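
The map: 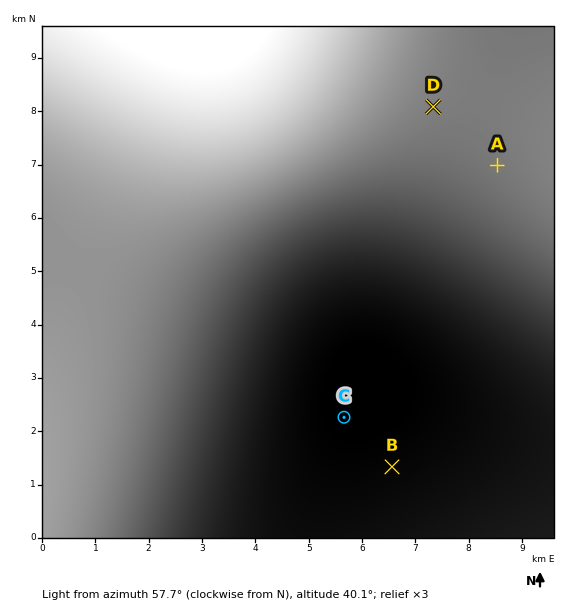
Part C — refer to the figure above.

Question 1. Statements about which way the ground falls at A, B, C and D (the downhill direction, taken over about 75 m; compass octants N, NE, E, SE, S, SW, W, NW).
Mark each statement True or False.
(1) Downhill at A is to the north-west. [True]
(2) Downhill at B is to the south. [False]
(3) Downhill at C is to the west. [True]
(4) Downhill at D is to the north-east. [False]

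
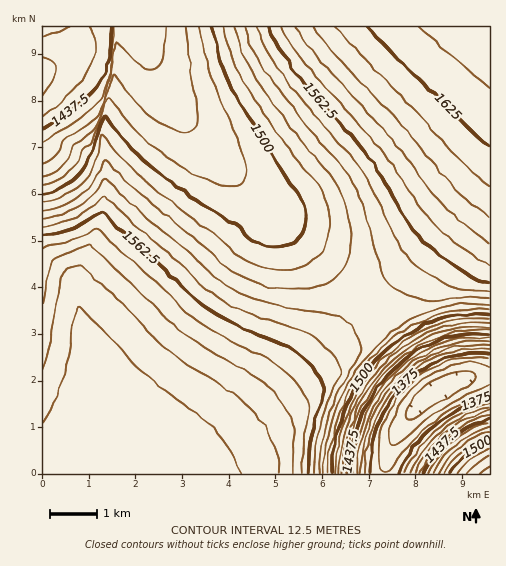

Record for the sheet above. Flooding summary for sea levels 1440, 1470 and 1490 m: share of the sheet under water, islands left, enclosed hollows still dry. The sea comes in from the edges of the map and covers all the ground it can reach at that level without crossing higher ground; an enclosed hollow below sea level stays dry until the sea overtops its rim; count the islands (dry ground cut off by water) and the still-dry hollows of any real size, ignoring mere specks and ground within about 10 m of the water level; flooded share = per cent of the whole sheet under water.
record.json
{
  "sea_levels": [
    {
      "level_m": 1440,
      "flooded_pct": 10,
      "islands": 0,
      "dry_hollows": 0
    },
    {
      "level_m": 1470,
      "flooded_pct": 14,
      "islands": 0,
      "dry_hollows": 0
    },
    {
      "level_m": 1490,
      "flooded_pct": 22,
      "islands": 0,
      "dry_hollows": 0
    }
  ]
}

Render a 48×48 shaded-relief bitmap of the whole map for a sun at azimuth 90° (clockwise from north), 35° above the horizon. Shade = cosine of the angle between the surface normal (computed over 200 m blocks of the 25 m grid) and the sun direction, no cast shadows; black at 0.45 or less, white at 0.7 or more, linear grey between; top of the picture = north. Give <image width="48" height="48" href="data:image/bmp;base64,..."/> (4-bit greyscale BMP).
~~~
<image width="48" height="48" href="data:image/bmp;base64,Qk32BAAAAAAAAHYAAAAoAAAAMAAAADAAAAABAAQAAAAAAIAEAAATCwAAEwsAABAAAAAAAAAAAAAAABEREQAiIiIAMzMzAERERABVVVUAZmZmAHd3dwCIiIgAmZmZAKqqqgC7u7sAzMzMAN3d3QDu7u4A////AHd3d3d3d3iIiIiIiImrze/+24YyESNEVXd3d3d3d4iIiIiIiImrze//25ZCESM0VXd3d3d3eIiIiIiIiImrze//7KdTIiI0VXd3d3d3iIiIiIiIiIiavN7/7bhkMiI0RXd3d3d4iIiIiIiIiIiavN7/7bl1QyM0RXd3d3iIiIiIiIiIiIiZvN7v7suXVDM0RXd3d3iIiIiIiIiIiIiJq83u7tuoZURERXd3d4iIiIiIiIiIiIiJms3e7ty5h2VVVWd3d4iIiIiIiIiIiIiImbzd7t3KmHZlVWZ3d4iIiIiIiIiIiIiImavN3t3LqYd2ZmZ3d4iIiIiIiIiIiIiIiZq83d3Muph3dmZnd4iIiIiIiIiIiIiIiImrzN3MuqmHd2ZneIiIiIiIiIiIiIiIiIiZvMzMuqmId2ZneIiIiIiIiIiIiIiIiIiImru7uqmId2ZneIiIiIiIiIiIiIiIiIiIiau7qqmId2ZneIiIiIiIiIiIiIiIiIiIiImqqpmId2ZneIiIiIiIiIiIiIiIiIiIiIiJmZmId2ZniIiIiImZiIiIiIiIiIiIiId4iZiId1ZniIiIiJmZmYiIiIiId3d3d3d3d4iHd1ZniIiIiJmZmZiIiIh3d3d3d3d3d3d3d1VniIiIiZmZmZiIiIh3d3d3d3d3d3d3d1VniIiImZmZmZmIiId3d3d3d3d3d3d3dlZniIiZmZmZmZmIiId3d3d3d3d3d3d3dmZ3eJmZmZmZmZmIiId3d2ZmZmZnd3d3d3d3eJmZmZmZmZmIiId3dmZmZmZmZmd3d3d2Z4mZmZmZmYiIiHd3dmZmZmZmZmZ3d3dmZ4mZmZmZmIiIiHd3ZmZmZmZmZmZnd3dmZomZmZmZiIiIiHd3ZmZmZmZmZmZnd3ZmVnmZmZmYiIiIh3d3ZmZmZmZmZmZnd3ZlVXmZmZmIiIiHd3d3ZmZmZmZmZmZnd2ZlVWiZmZmIiIh3d3d2ZmZmZmZmZmZnd2ZlVWiZmZiIiId3d3dmZmZmZmZmZmZnd2ZVRGiZmZiIiHd3d2ZmZmZmZmZmZmZ3d2ZVRGiZmYiIh3d3dmZmZmZmZmZmZmZ3d2ZVRGiZmYiIh3d3ZmZmZmZmZmZmZmZ3d2ZmU1mZmIiId3d2ZmZmZmZmZmZmZmd3d2ZmUkmZmIiHd3dmZmZmZmZmZmZmZnd3d2ZmUjiZiIh3d3ZmZmZmZmZmZmZmZnd3d2ZmYzeZiIh3d2ZmZmZmZmZmZmZmZ3d3d2ZmZCaZiId3dmZmZmZmZmZmZmZmd3d3d2ZmZSSYiId3ZmZmZmZmZmZmZmZnd3d3d3ZmZiOIiHd2ZmZmVVVmZmZmZmZ3d3d3d3dmZjN4iHd2ZmZVVVVmZmZmZmd3d3d3d3d3ZjN4h3dmZlVVVVVmZmZmZmd3d3d3d3d3dkNoh3dmZVVVVVVmZmZmZnd3d3d3d3d3dkNoh3ZmZVVVVVVmZmZmZ3d3d3d3d4h3d1Nod3ZmVVVVVVVWZmZmd3d3d3d3d4iId1Rod3ZmVVVVVVVWZmZmd3d3d3d3dw=="/>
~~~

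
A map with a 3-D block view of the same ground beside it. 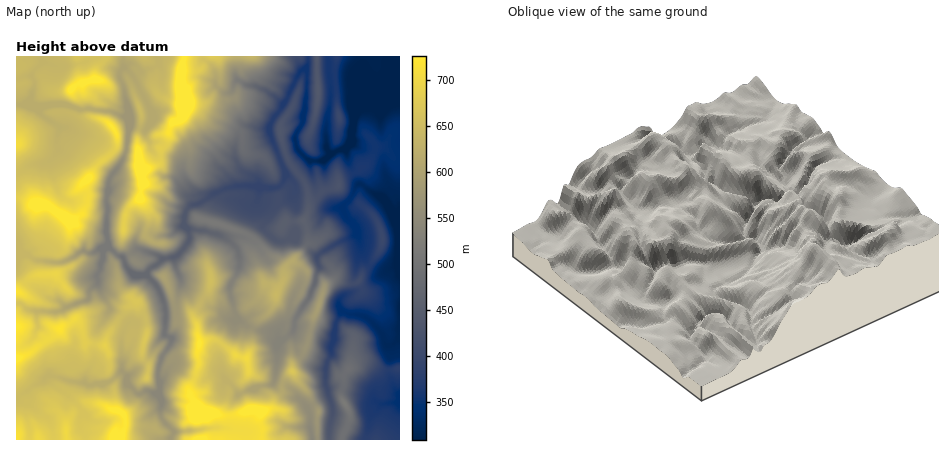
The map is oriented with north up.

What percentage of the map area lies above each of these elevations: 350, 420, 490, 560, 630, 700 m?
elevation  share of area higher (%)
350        91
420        78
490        67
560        55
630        37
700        7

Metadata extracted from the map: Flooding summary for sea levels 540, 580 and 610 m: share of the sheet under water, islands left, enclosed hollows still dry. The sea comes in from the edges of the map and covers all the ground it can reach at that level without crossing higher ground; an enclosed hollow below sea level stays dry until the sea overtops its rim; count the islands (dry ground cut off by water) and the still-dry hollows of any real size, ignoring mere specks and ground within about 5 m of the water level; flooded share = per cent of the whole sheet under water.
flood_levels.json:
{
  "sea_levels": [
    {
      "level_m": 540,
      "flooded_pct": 40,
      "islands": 1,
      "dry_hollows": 0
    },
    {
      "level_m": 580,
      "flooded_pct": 50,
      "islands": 3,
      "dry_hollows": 0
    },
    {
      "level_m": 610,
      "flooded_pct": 57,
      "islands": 2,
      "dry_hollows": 0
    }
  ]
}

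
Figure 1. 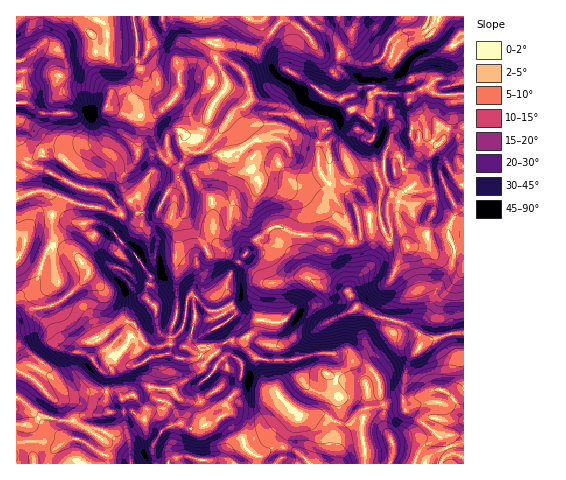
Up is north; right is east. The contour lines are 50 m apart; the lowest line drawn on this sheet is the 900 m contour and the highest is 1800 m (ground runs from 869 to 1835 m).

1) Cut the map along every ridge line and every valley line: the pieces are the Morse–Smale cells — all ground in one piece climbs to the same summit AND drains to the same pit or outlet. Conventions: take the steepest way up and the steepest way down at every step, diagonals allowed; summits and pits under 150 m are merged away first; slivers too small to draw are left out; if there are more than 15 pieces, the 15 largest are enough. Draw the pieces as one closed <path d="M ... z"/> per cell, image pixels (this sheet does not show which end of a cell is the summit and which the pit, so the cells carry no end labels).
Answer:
<path d="M456 206l-1 10-6 12 0 9 6 13-3 15-4 11-11 12-7 19-12 16-1 8-13-8-27-6-21-9-8-16 8-12 11-11 4-9 2-19-4-25-11 0 2 21-9 4-11 0-10-6-35-1-14-7-8 0-22 18-19 26-6 14 1 8 5 8-2 4-13 6-7 0-14-14-6-2-2 3-2 17-29-5-9-9-4 1-12 12-4 6-1 10-21 20-13 7 0 4 14 17-1 27 2 6 24 1 25 14 4 5 18-8 11 6 11-2 15-6 7-6 7-1 5 5 11 29 12 8 0 8 106 0 1-17-4-14 3-22 3-3 36-7 4 11 33 25-14 7-6 7-5 12 48 1 1-255z"/><path d="M281 16l-147 0 2 16-43 4 2 6 1 31 14 17-3 16 29 13 4 5-3 34-15 20 2 14 13 21-15 1-9 17 24 26 13 19-3 22 10 12 29 5 2-17 2-3 6 2 14 14 7 0 13-6 2-4-5-8-1-8 6-14 19-26 22-18 8 0 14 7 9 1 26 0 10 6 11 0 9-4-2-21 12-1 0-13-8-13-26-10-5-4-1-18-4-14-28-6-7 1-5 4-8-4-20 3-7-5-17-20 0-4 4-4 13-7 0-9-7-19-17-14 0-6 5-7 26 2 24-28z"/><path d="M45 191l-9 0-20 9 0 36 9 3-2 11-7 9 1 165 12 0 12-8 20 5 12 0 12-6 16 0 8-2-3-8 1-27-14-17 0-4 13-7 21-20 1-10 4-6 16-14-1-12 3-12-13-19-24-26 8-16-22-8-18-2z"/><path d="M372 86l-11 1-8 8-7 3 5 12 4-1 8 5 12 13-4 14 0 7 3 9 2 17 6 12-3 21 1 9-10 0 3 25-2 19-4 9-11 11-8 12 8 16 21 9 27 6 13 8 1-8 12-16 7-19 14-19 4-14-1-10-5-8 0-9 7-15-1-7 5 2 4 0 0-113-24 0-7-2-6-6-17 7-33-1z"/><path d="M133 16l-93 0-1 6 5 19-23 20 2 10 0 9-2 3 2 19-7 1 0 55 11 7 15 4 38 19 24 4 15 16 3 6 15-1-13-21-2-14 15-20 3-34-4-5-29-13 3-16-14-17-1-31-3-7 44-3z"/><path d="M306 16l-23 0-1 4-24 28-26-2-2 2-3 11 17 14 7 19 0 9-13 7-4 4 0 4 17 20 7 5 20-3 8 4 5-4 7-1 28 6 4 14 1 18 5 4 26 10 8 13 0 13 9 2 0-10 3-21-6-12-2-17-3-9 0-7 4-14-12-13-13-5-4-11 6-3 0-5-4-12-9-10 0-12-2-2-12 0-7-4-8-12-9-10 8-8z"/><path d="M132 412l-22 0-9 3-16 0-12 6-12 0-20-5-12 8-12 0-1 39 138 1-1-17 8-17z"/><path d="M463 16l-23 0-8 18-7-8-6 4-13 0-9 4-8 7-5 15-9 7-14 1-21-8-1 12 11 13 2 14 12-9 8 0 5 7 33 1 17-7 6 6 7 2 23-1z"/><path d="M230 414l-7 1-15 9-18 5-10-6-14 5-5 4-8 15 2 16 102 1 1-8-12-8-11-29z"/><path d="M403 401l-36 7-3 3-3 22 4 14 0 17 49 0 6-13 6-7 14-7-33-25z"/><path d="M428 16l-70 0-6 15-1 9-12 15 22 9 14-1 9-7 5-15 8-7 27-6z"/><path d="M18 158l-2 1 1 40 19-8 9 0 36 14 18 2 18 7 4 0-2-6-15-16-24-4-38-19-15-4z"/><path d="M39 16l-23 1 1 85 6 0 0-11-2-3 2-17-2-10 23-20z"/><path d="M309 21l-8 7 9 10 8 12 7 4 14 2 12-16 0-10-15 5z"/><path d="M357 16l-44 0-4 4 6 5 21 10 14-4 6-6z"/>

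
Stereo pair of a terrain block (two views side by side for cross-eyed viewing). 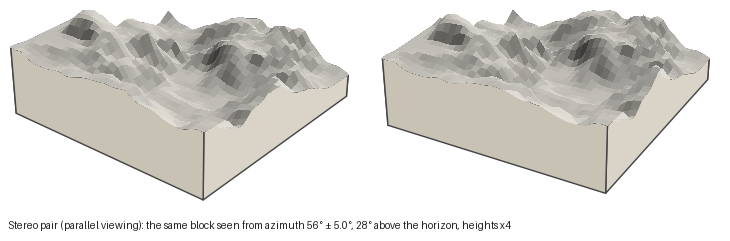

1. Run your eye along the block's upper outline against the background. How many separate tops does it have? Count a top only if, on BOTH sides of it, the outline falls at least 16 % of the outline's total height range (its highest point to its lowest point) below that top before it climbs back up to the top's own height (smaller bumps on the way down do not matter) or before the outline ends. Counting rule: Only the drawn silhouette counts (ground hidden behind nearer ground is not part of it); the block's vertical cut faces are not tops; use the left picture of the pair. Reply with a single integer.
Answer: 3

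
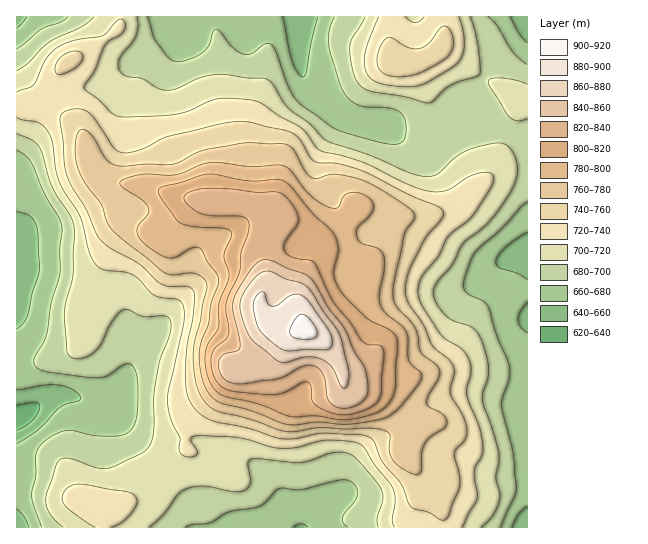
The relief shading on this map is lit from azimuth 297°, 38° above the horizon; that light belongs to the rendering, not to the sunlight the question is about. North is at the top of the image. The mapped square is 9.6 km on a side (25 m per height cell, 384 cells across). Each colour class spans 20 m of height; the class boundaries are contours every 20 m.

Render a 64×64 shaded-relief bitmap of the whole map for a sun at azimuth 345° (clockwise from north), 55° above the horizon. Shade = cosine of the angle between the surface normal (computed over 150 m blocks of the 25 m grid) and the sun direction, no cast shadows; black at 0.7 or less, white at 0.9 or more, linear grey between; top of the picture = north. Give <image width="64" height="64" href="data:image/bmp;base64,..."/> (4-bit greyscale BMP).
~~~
<image width="64" height="64" href="data:image/bmp;base64,Qk12CAAAAAAAAHYAAAAoAAAAQAAAAEAAAAABAAQAAAAAAAAIAAATCwAAEwsAABAAAAAAAAAAAAAAABEREQAiIiIAMzMzAERERABVVVUAZmZmAHd3dwCIiIgAmZmZAKqqqgC7u7sAzMzMAN3d3QDu7u4A////AIiIh3d3d3d3d3d4iIiIiIiIiImZmZmaqYd4iId3dmZ3iIiHd3d3d3d3d3iIiId3eIiIiZmZmaqph3eIh3d3ZmeImYiIiIiIiIiHd4iHd3d3iIiImaqqqqqYd4iHd3dmZomamZmqqqmZiIiIiHd2Z3eId3iJmqqqqph3iIeIiHd3maqqq7u7uqmZiIh3d3d3eIiHd4iZmZmYiIiId4iZiIiaqru7u7u7qpmIiHd3eIiIiId3d4iIh3eIiIiIiZmYiJqqqru7u7qqmYiHd3iImYiHd3d3eIh2ZniJmZiIiIiZmZqqqquqqqqpmId4iJmYh3d3d3d3d3ZmeJmZmYiIiImZqqqqqqqru6qYiIiJmYh2Zmd3d3d3d3iIiZmYiIiIiaqqqqqqqru7qpmZmZmId2ZVVWZmZneImZiImYh4iImZu7u7uqqqq7uqmZmZiHdmZVRERFREVniamYiId3iJmZnMzLuqqqqqqqqZmYh3ZlVVQyIiIhEkZ5mpiHd3iJmZmczMu6qqqqqqqpmId2ZVVURDIREAAAE1eJmYiIiJmZmZq8y7uqqqqqqpmYh2ZVRERERDIQAAACNWiZmZmZmZmZmJq7u6qpmZqqmZiHdVRERFVmZUMiERI0V4mqqqmZmZmGeJq7qpmZmaqpmYh1QzNFVniId2VURFVWeJqqqZmIiIZmeJmYiIiZmqqpmHVDM0VWeImZiHd2Z2ZneJmZiIiIh2Zmd3d4iJmaqqqYdlQ0VWZniZmYiIiIh3ZneIiHiIiIdmVVZneIiZqqqpmHZmZ3dlZ4iZmIiIiIiHd3h3iIiIiHdmZmd4iJmqqqqYiIiIiHVVZ3iJmYiImqmIiIiIiJmZmId3d3eImZqqqpmqqpmIdURFZ4mamHiaq6qZmYmZmaqqmYh3d4iJmquqqrzLqIdlQzRXiaqph4mru6qZmZmZqqqpmIiIiImaq7u7zMuXdmZUNFeJqqqYeJq7uqmZmaqqqqqZiIiIiJmru7zMuod3d3ZmeJmquqmIiaq6qZmZqqqqqZmYiIiIiZq7zMupiIiZmIiaqqq7uqmZqruqmZmZqqqpmZmIiIiIiau7upiImaqqqqu6qru7uqqqqqqZmZmaqqqZmYiIiHd4mruqmZmaq7qqu7qqqru7qqqqqpmIiZmqqqmZiIiId3eKq7qqmZqqu7qruqqZqqqqqqqqqYiImaqqqpmIiIiHZnmrvMu6maq7uqqqqZiZmZmZmqqpmIiZqquqmYiIiHZlZ5q83cupq7y6qqqZiIiIiIiZmqqZmZmaq6qZiIeHdmVWeavN3bqrzLqZmZmHd3d3d4iZqqqZmZqqqpmId3d2ZVZniavN3LzMupmZmYh3d3dnd4maqqqZmaqqmYh3ZmZmZneImrzczMy6iImZmHd3dmZ3eJmqqpmZmamZh3ZmZmd3iImZq7y7u6mIiaqph3d3d3d3iJmZmZmaqpiHdmZmZ3eJmqqqqqqqqYiJqqqYd3d3d3d3eIiZmaqqmHd3d3d3d3iaq7qYiJmZmZmaqpiHd3d2ZmZ3d5mZqqqYh3iImYh3d3iaqph3iJqqmZmZmYd3d3ZmZmd3mZmZmZiIiZqqqYdmZniaqYd4mqqpmImYh3d3ZmZmZneZmZiIiImZqrqph2ZVVomqmImquqmIiIiIiHd3dmZmd5mYh3eImZmaqZiHd3ZmeJqpmau6qZiImZqqmYiHdmZ3mYiHd3iIiIiIiIiJmYiZqqqqu6qZmZmqu7u6qYh3d3eZiHd3iIiHd4iaqqqru7u7u6u7qqqqq7zMzMu6mId3d5mIh3iIiIiJmrzMy7zMzMzLuruqu7vMzMzMy7qpiHd3mYiIiIiJqru83d3czMzMzMy6q7u8zMzMzMu7u6qZiIiIiJmYiZq8zd3d3d3MzMzMy6qrzM3d3My7u7u7uqqYiIiJmZmZq8zd3MzM3czLu7u7qqvN3d3My7qqqru7uqmZd4mZmZmqu8zLu7vMzLu7u7uqq83d3My7qqmqq7u7qpl3iJmqqqqqu7qqq7u7u7u7u6qrzNzMu7qpmZmqqqqqmWd4maqqqqqqqqq7u7u7u7u7uqq8y7uqqqmYiZqqqqmZZniJqqqqqqqru7u7u7u7u8zLuru6qqmZmZiJmZmqmYhneImruqqqq7u7u7u7u7u7zMy7qqqZmZmZmYmZmZmZh3eImru6qqq7u7u7u7u7u7u7zLuqmZiIiImZmZmZmZiHmZmau7uqqqq7u7u7u7u7qqu7uqmYiHd3eIiZmZmZmIiqmZqruqqqqqq7u7qqu7uqqqqqmZh3ZlVmeIiJmYmZmbqpmZmqqqqqqqu7u7u7u6qpqqmZmHZVREVmd4iImZqqu6qYeIiZmqqqq7u7u7u7uqmamZmYh2VERVVmd4iZmqu7uph2d4maqqqqu7u7u7u6mZqZmZmIdlVVVVVniJmqq7u7qXd3iJmqqqq7u7u7u7qZmpmZmZmId3d2VVZ4maqru7zLqId3iJqqqqu7qqqrqpmaqZmZmqmZmZh2VniZqqq7zN3LqYd3iZmaqqqqqqqqmZqqmZmqqqqrupdneJmaqru83t3KmHZomZmqqpmaqqqZmqqZmqu7qqu7qYeImZqqu7zN3cuph2eJmZqZmZmqqpmaqqqqq7uqqru6mImZmaq7u7zMzLqYd4mZqqmZmaqqmZqqqqq7u6qqq7qZmZqpqru7u8zLu6mImZmqqqmZqqqZmquqqru7qqqruqmZqqma"/>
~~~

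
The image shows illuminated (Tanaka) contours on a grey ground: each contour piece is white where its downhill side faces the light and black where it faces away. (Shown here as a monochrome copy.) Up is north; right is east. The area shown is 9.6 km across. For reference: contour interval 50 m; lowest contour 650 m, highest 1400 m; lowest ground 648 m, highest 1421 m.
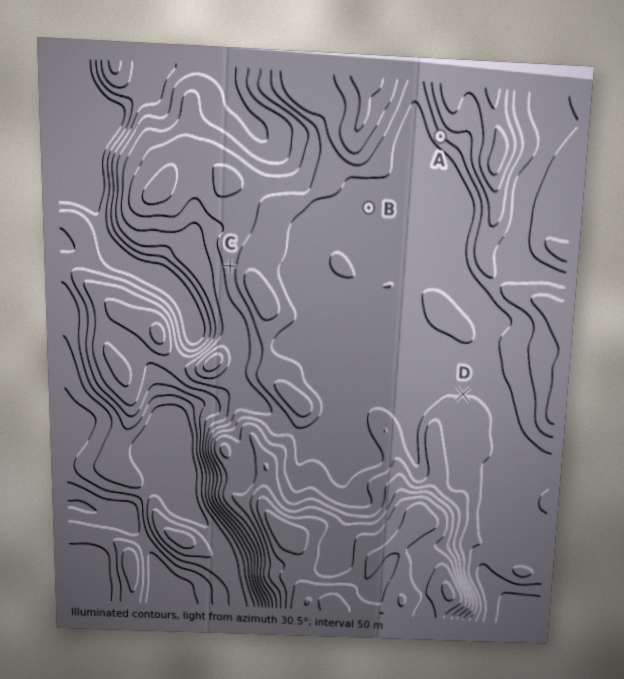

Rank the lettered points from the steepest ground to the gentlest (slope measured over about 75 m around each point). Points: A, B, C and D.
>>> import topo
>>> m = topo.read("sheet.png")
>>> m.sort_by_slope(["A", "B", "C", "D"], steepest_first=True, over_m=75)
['A', 'C', 'D', 'B']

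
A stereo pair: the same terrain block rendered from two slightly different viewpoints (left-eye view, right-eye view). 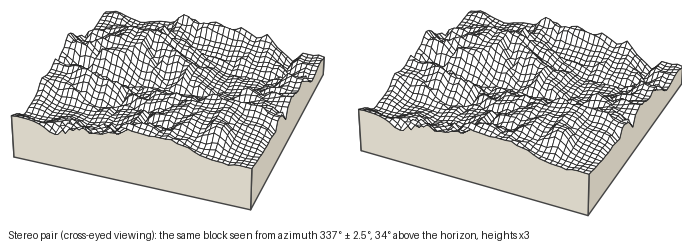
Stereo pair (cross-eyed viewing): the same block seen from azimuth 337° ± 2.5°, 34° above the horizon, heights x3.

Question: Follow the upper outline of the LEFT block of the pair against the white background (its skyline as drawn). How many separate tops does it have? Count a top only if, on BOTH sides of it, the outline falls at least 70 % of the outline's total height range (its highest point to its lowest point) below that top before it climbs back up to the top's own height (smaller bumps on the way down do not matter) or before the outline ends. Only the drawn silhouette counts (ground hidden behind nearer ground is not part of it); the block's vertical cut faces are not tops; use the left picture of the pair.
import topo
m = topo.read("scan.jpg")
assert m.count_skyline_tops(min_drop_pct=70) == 0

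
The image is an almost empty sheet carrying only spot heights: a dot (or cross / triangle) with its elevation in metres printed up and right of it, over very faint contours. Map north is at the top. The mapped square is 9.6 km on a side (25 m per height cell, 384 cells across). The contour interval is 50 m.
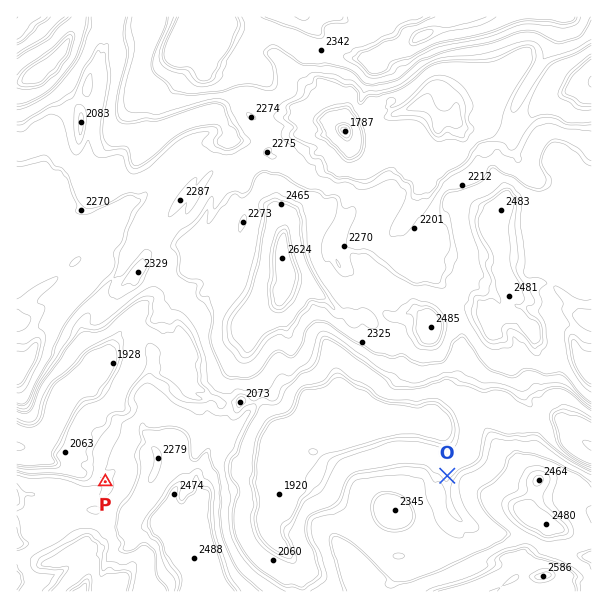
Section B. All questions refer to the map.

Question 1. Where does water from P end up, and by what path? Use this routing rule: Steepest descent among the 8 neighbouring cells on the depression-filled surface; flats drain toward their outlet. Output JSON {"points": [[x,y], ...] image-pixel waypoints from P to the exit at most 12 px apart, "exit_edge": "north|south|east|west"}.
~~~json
{"points": [[105, 482], [95, 477], [83, 474], [71, 470], [59, 464], [47, 459], [35, 449], [23, 447], [17, 446]], "exit_edge": "west"}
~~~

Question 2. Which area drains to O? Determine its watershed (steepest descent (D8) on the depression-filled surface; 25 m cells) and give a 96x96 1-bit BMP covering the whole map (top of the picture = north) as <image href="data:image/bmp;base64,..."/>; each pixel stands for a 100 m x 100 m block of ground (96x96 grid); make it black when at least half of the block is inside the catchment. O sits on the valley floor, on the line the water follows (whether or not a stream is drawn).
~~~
<image width="96" height="96" href="data:image/bmp;base64,Qk2+BAAAAAAAAD4AAAAoAAAAYAAAAGAAAAABAAEAAAAAAIAEAAATCwAAEwsAAAIAAAAAAAAA////AAAAAAAAAAAAAAAAH///AAAAAAAAAAAAP///wAAAAAAAAAAAP///4AAAAAAAAAAAP///+AAAAAAAAAAAf///+AAAAAAAAAAAf///+AAAAAAAAAAA////+AAAAAAAAAAAf////AAAAAAAAAAAf////gAAAAAAAAAAf////gAAAAAAAAAAP////wAAAAAAAAAAD////wAAAAAAAAAAB////gAAAAAAAAAAAj//+AAAAAAAAAAAAAf/4AAAAAAAAAAAAAP/AAAAAAAAAAAAAAH8AAAAAAAAAAAAAADwAAAAAAAAAAAAAACAAAAAAAAAAAAAAAAAAAAAAAAAAAAAAAAAAAAAAAAAAAAAAAAAAAAAAAAAAAAAAAAAAAAAAAAAAAAAAAAAAAAAAAAAAAAAAAAAAAAAAAAAAAAAAAAAAAAAAAAAAAAAAAAAAAAAAAAAAAAAAAAAAAAAAAAAAAAAAAAAAAAAAAAAAAAAAAAAAAAAAAAAAAAAAAAAAAAAAAAAAAAAAAAAAAAAAAAAAAAAAAAAAAAAAAAAAAAAAAAAAAAAAAAAAAAAAAAAAAAAAAAAAAAAAAAAAAAAAAAAAAAAAAAAAAAAAAAAAAAAAAAAAAAAAAAAAAAAAAAAAAAAAAAAAAAAAAAAAAAAAAAAAAAAAAAAAAAAAAAAAAAAAAAAAAAAAAAAAAAAAAAAAAAAAAAAAAAAAAAAAAAAAAAAAAAAAAAAAAAAAAAAAAAAAAAAAAAAAAAAAAAAAAAAAAAAAAAAAAAAAAAAAAAAAAAAAAAAAAAAAAAAAAAAAAAAAAAAAAAAAAAAAAAAAAAAAAAAAAAAAAAAAAAAAAAAAAAAAAAAAAAAAAAAAAAAAAAAAAAAAAAAAAAAAAAAAAAAAAAAAAAAAAAAAAAAAAAAAAAAAAAAAAAAAAAAAAAAAAAAAAAAAAAAAAAAAAAAAAAAAAAAAAAAAAAAAAAAAAAAAAAAAAAAAAAAAAAAAAAAAAAAAAAAAAAAAAAAAAAAAAAAAAAAAAAAAAAAAAAAAAAAAAAAAAAAAAAAAAAAAAAAAAAAAAAAAAAAAAAAAAAAAAAAAAAAAAAAAAAAAAAAAAAAAAAAAAAAAAAAAAAAAAAAAAAAAAAAAAAAAAAAAAAAAAAAAAAAAAAAAAAAAAAAAAAAAAAAAAAAAAAAAAAAAAAAAAAAAAAAAAAAAAAAAAAAAAAAAAAAAAAAAAAAAAAAAAAAAAAAAAAAAAAAAAAAAAAAAAAAAAAAAAAAAAAAAAAAAAAAAAAAAAAAAAAAAAAAAAAAAAAAAAAAAAAAAAAAAAAAAAAAAAAAAAAAAAAAAAAAAAAAAAAAAAAAAAAAAAAAAAAAAAAAAAAAAAAAAAAAAAAAAAAAAAAAAAAAAAAAAAAAAAAAAAAAAAAAAAAAAAAAAAAAAAAAAAAAAAAAAAAAAAAAAAAAAAAAAAAAAAAAAAAAAAAAAAAAAAAAAAAAAAAAAAAAAAAAAAAAAAAAAAAAAAAAAAAAAAAAAAAAAAAAAAAAAAAAAAAAAAAAAAAAAAAAAAA="/>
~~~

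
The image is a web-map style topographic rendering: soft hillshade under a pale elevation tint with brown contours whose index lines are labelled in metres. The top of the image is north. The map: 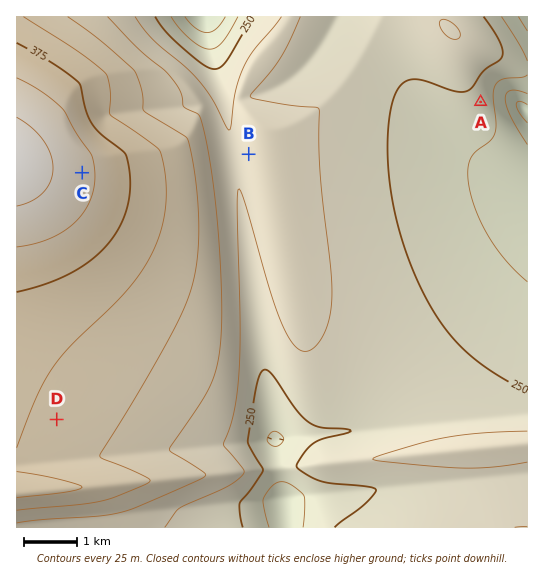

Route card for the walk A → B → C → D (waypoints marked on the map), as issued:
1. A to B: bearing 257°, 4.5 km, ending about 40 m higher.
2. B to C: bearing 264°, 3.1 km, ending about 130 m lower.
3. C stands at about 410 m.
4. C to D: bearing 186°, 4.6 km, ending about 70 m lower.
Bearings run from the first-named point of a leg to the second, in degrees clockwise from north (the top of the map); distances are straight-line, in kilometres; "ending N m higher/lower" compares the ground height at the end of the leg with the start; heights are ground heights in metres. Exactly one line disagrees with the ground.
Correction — Line 2: it should read "ending about 130 m higher".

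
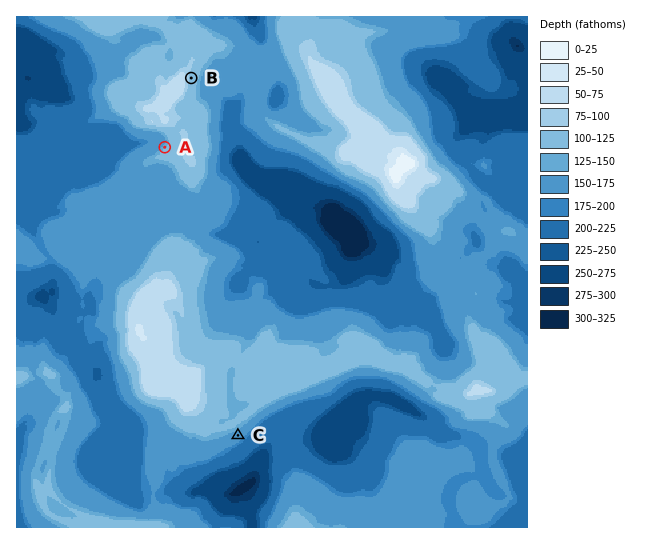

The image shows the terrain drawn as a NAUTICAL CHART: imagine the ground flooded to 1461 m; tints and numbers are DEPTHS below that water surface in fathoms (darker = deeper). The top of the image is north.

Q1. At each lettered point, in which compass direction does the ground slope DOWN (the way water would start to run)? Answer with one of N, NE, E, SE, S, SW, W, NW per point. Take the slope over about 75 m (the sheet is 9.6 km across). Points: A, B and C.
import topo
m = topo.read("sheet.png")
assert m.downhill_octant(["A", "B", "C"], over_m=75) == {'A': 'NW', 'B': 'E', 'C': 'SE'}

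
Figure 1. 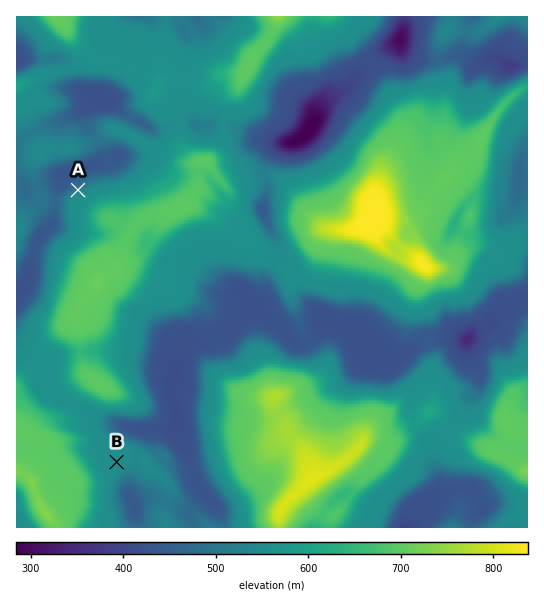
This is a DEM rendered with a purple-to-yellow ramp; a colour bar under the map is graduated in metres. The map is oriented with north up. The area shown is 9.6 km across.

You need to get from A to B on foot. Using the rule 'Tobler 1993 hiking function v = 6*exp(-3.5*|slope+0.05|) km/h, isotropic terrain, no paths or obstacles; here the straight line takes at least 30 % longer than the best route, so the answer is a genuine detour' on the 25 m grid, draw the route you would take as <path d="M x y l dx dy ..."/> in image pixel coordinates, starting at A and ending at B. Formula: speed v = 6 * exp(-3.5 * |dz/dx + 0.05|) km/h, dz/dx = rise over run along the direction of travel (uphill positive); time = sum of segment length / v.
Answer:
<path d="M78 190l-4 4-3 5 0 34-12 24 0 4-6 13 0 7-3 6 0 15-8 16 0 21 24 48 15 15 14 29 12 12 10 19"/>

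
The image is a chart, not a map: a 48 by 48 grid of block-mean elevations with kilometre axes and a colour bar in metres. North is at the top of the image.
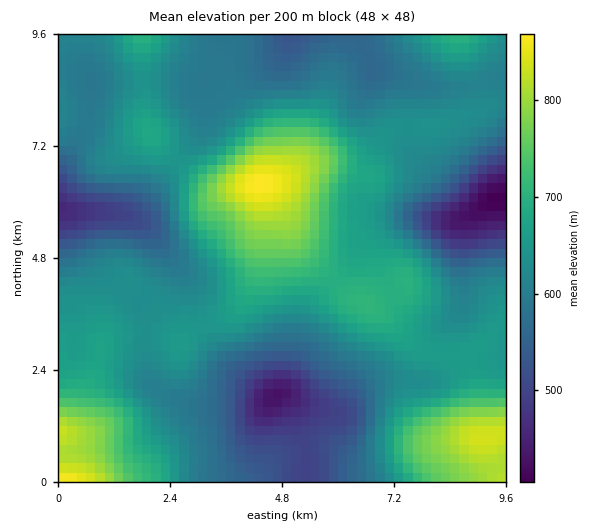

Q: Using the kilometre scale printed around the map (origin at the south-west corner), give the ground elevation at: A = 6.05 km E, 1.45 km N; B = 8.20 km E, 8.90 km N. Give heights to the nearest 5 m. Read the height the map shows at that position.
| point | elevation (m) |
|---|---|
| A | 495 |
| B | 625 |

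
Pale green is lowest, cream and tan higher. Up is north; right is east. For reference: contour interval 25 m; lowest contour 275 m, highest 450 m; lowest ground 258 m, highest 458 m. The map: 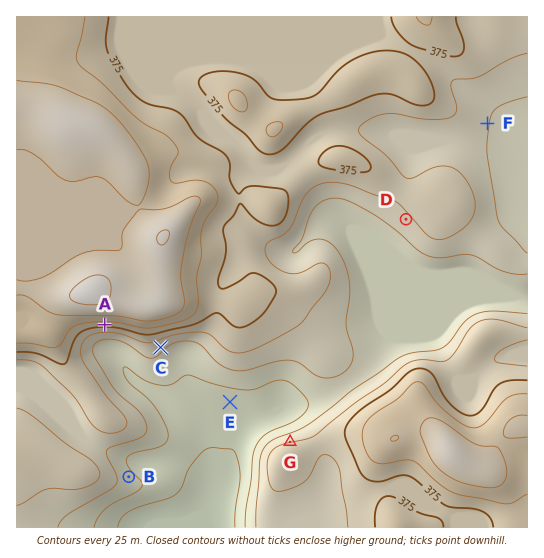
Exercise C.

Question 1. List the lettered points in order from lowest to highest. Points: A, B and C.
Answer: B C A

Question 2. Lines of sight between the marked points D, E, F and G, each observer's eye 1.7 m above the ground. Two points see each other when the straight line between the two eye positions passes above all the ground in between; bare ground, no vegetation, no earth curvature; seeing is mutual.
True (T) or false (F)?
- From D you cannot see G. F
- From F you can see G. F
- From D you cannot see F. T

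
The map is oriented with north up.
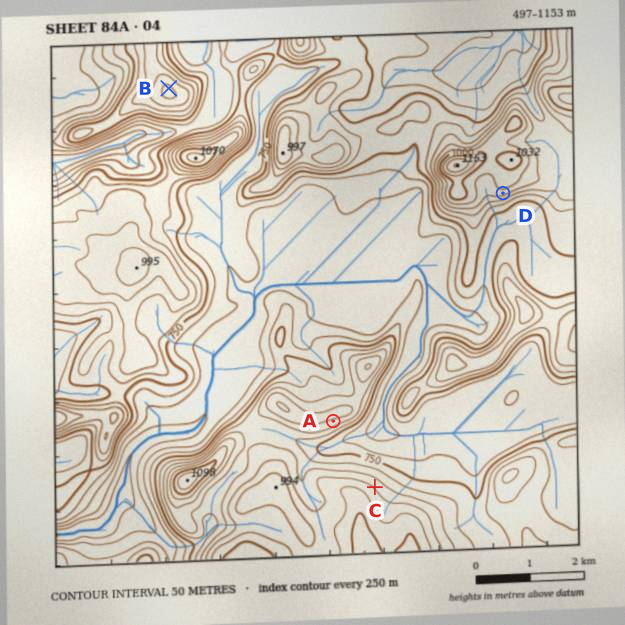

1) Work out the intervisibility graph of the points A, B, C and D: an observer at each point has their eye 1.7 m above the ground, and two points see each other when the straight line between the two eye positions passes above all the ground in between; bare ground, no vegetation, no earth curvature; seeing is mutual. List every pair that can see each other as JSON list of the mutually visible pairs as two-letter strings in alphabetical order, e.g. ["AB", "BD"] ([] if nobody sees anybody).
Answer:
["AC", "CD"]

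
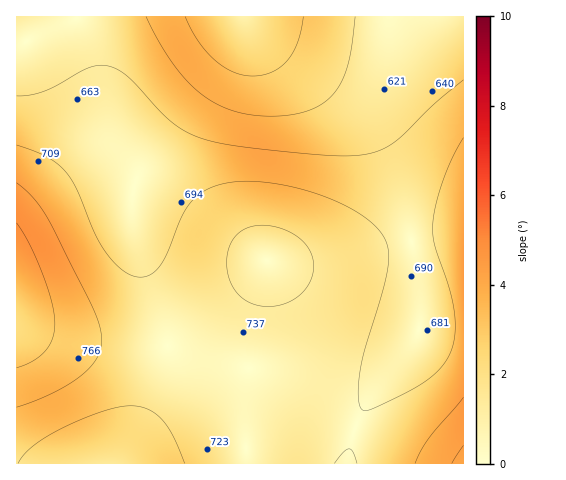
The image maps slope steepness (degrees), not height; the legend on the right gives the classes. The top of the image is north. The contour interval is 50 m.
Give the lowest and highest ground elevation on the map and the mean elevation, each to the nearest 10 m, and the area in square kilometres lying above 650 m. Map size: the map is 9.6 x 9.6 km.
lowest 500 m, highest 840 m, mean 690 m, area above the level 70.8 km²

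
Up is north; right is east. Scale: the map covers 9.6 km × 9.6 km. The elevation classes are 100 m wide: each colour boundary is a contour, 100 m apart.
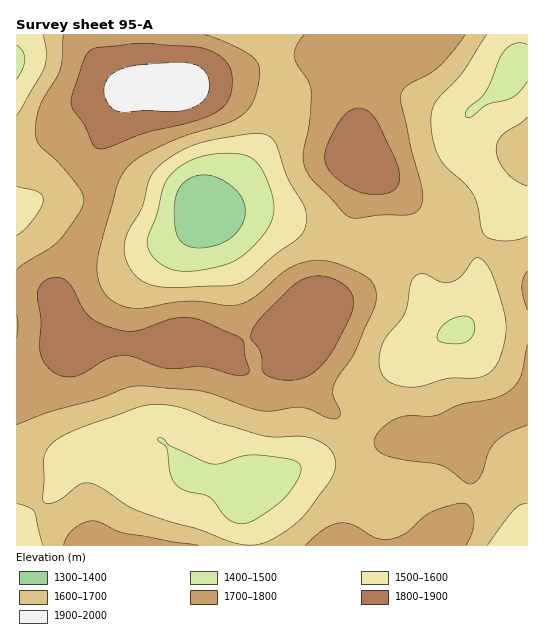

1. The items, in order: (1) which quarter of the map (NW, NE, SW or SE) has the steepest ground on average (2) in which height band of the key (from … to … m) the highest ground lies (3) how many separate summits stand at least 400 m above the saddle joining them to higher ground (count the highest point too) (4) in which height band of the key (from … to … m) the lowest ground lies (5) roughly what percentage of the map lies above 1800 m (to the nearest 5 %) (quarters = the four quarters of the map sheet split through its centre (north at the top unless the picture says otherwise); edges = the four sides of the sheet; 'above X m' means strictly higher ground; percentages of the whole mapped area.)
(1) The steepest ground, on average, is in the north-west quarter.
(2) The highest point is somewhere between 1900 and 2000 m.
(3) Counting only tops that stand 400 m proud, the map has 1 summit.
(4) The lowest point is somewhere between 1300 and 1400 m.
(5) Ground above 1800 m makes up about 15 % of the sheet.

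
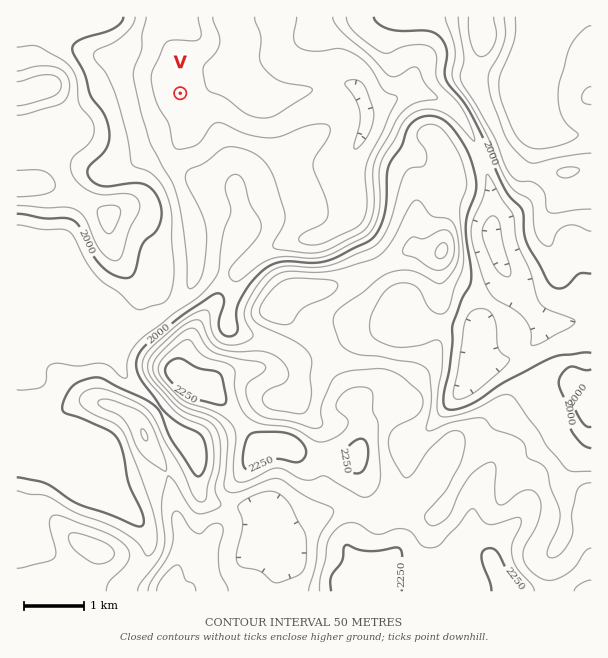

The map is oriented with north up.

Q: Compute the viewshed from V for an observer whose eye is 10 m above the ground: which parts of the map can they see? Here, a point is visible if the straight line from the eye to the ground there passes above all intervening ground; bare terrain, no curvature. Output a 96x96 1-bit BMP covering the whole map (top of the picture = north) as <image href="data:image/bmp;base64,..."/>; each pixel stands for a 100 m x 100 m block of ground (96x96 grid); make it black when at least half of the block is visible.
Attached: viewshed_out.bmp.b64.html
<image width="96" height="96" href="data:image/bmp;base64,Qk2+BAAAAAAAAD4AAAAoAAAAYAAAAGAAAAABAAEAAAAAAIAEAAATCwAAEwsAAAIAAAAAAAAA////AAAAAAAAAAAAAAAAAAAAAAAAAAAAAAAAAAAAAAAAAAAAAAAAAAAAAAAAAAAAAAAAAAAAAAAAAAAAAAAAAAAAAAAAAAAAAAAAAAAAAAAAAAAAAAAAAAAAAAAAAAAAAAAAAAAAAAAAAAAAAAAAAAAAAAAAAAAAAAAAAAAAAAAAAAAAAAAAAAAAAAAAAAAAAAAAAAAAAAAAAAAAAAAAAAAAAAAAAAAAAAAAAAAAAAAAAAAAAAAAAAAAAAAAAAAAAAAAAAAAAAAAAAAAAAAAAAAAAAAAAAAAAAAAAAAAAAAAAAAAAAAAAAAAAAAAAAAAAAAAAAAAAAAAAAAAAAAAAAAAAAAAAAAAAAAAAAAAAAAAAAAAAAAAAAAAAAAAAAAAAAAAAAAAAAAAAAAAAIAAAAAAAAAAAAAAAP4AAAAAAAAAAAAAAPwAAAAAAAAAAAAAAAAAAAAAAAAAAAAAAAAAAAAAAAAAAAAAAAAAAAAAAAAAAAAAAAAAAAAAAAAAAAAAAAAAAAAAAAAAAAAAAAAAAAAAAAAAAAAAAAAAAAAAAAAAAAAAAAAAAAAAAAAAAAAHgAAAAAAAAAAAAAAf4AAAAAAAAAAAAAD//wAAAAAAAAAAAAH//4AAAAAAAAAAAAH//4AAAAAAAAAAAAH//wAAAAAAAAAAAAD/zgAAAAAAAAAAAAD/AAAAAAAAAAAAAAB/AAAAAAAAAAAAAAA/AAAAAAAAAAAAAAA/AAAAAAAAAAAAAAAfBwAAAAAAAAAAAAAHg+AAAAAAAAAAAAABw/AAAAAAAAAAAAAAwfgAAAAAAAAAAAAAAfwAAAAAAAAAAAAAAP/4AAAAAAAAAAAAAH/+AAAAAAAAAAAAAD//wAAAAAAAAAAAAAAH+AAAAAAAAAAAAAAD/gAAAAAAAAAAAAAB/wYAAAAAAAAAAAAA/4YAAAAAAAAAAAAAP8cAAAAAAAAAAAAAH8MAAAAAAAAAAAAAH8AAAAAAAAAAAAAAH+AAAAAAAAAgAAAAH+AAAAAAAABgAAAAH+AAAAAAA+HgAAAAH+AAAAAAD//gAAAAH+AAAAAAP//gAAAAH+AAAAAA///gAAAAH+AAAAAAAH/gYAAAH8AAAAAAAD/v8AAAH8AAAAAAAB//+AAAH8AAAAAAAB///AAAH8YAIAAAAB///gAAH/4AAAAAAD////gAD/4AAAAAAf////4AD/gAAAAAB/////8AB/AAAAAAB//////AB/gBAAAAD//////gB/gDAAAAD///8//wB/gGAAAAH///4//4B/gOAAAAP///5//4B/g8AAAA///////8D/j8AAAD///////8H//4AAAD///5///8P//4AAAD/P/4f//8fj/wAAAB/P/wf//5/h/wAAAB+P/gf//4/g/wAAAB8H/gf//4/gfwAAAA4D/////5/AP4AAAA4D///////AP4AAABwD///////AP8AAAB////n///+AP8AAAA///+H///+AP8AAAAf//8D//////4AAAAD//4D////8/4AAAAAP/wD///z4P4AAA="/>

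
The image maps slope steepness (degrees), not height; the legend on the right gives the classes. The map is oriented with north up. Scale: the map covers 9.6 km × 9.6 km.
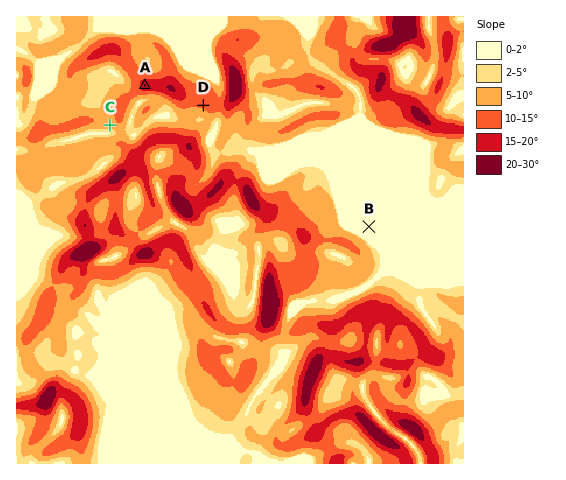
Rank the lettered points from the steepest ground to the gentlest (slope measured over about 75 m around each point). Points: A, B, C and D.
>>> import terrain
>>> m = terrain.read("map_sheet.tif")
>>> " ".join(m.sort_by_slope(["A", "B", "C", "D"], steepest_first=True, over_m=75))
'A D C B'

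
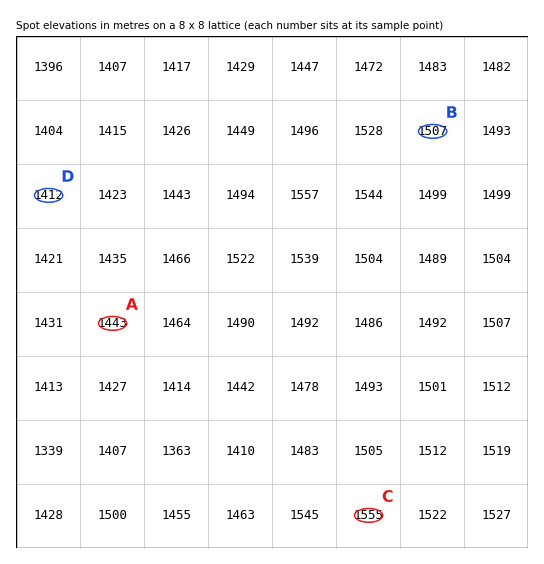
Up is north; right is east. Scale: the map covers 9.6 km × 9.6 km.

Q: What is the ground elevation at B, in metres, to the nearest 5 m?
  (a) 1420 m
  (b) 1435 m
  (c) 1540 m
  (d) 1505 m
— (d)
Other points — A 1445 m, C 1555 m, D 1410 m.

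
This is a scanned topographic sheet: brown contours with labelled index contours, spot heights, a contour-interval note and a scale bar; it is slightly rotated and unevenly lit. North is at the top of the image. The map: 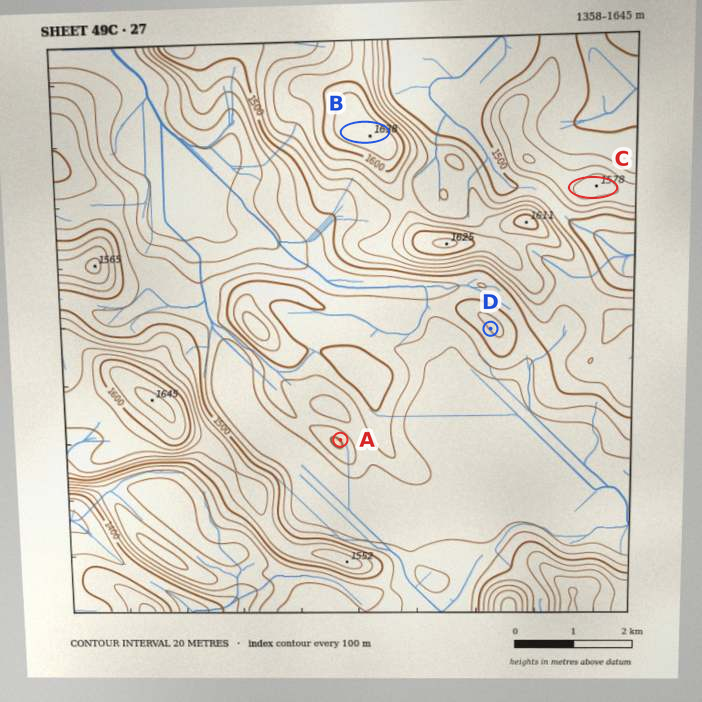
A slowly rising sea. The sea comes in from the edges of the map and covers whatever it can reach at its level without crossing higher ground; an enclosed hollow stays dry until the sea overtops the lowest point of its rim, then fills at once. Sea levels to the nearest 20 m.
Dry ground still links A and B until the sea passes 1480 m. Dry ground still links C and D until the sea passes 1500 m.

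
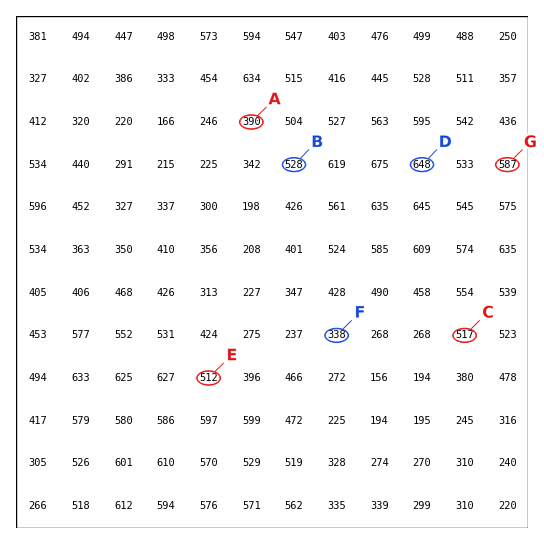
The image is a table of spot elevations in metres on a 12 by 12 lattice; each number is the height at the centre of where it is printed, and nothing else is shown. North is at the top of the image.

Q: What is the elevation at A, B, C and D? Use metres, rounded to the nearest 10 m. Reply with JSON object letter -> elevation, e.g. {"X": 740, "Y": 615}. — {"A": 390, "B": 530, "C": 520, "D": 650}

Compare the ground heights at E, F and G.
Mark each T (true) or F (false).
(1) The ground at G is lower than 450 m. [F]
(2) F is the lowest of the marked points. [T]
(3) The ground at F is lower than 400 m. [T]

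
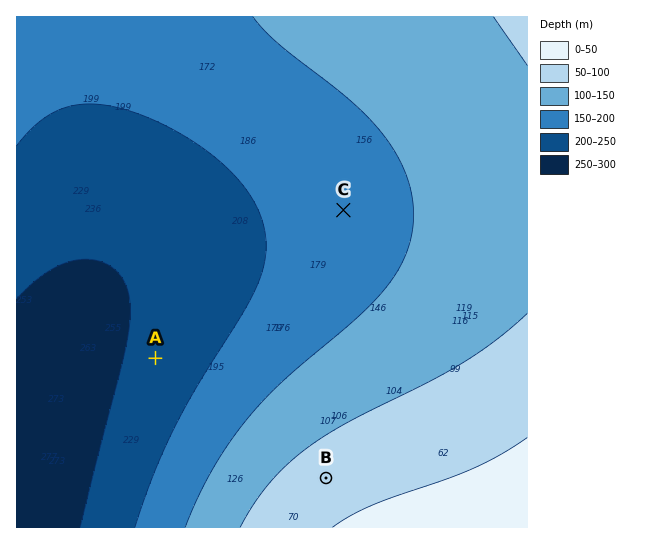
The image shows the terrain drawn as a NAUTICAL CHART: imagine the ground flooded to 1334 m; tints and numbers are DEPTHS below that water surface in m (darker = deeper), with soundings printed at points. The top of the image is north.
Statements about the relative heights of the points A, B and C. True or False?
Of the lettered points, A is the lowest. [True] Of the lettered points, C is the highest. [False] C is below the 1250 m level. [True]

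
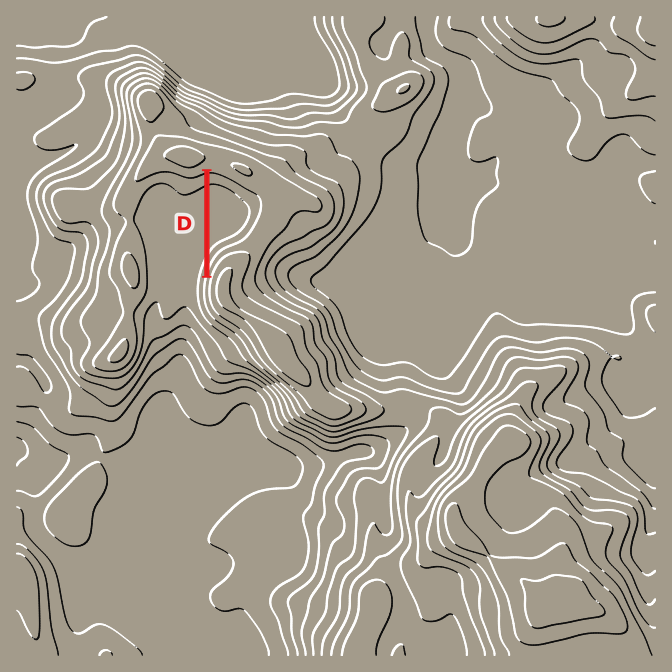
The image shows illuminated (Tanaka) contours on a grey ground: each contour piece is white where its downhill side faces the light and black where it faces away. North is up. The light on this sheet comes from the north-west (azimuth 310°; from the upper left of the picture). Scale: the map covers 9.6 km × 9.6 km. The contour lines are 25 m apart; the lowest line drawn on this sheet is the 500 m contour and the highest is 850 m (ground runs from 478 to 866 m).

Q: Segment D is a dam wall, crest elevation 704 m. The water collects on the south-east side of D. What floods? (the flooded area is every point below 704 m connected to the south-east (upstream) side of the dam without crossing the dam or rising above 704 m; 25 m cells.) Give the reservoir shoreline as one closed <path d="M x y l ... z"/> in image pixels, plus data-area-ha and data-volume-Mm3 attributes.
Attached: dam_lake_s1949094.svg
<path d="M215 171l-6 1 1 96 4-10 10-9 18-6 11-11 10-22 0-13-5-4-43-22z" data-area-ha="73" data-volume-Mm3="21.94"/>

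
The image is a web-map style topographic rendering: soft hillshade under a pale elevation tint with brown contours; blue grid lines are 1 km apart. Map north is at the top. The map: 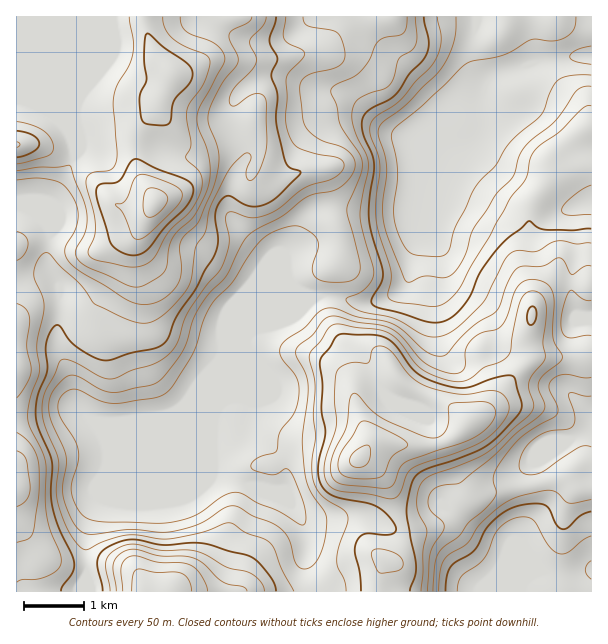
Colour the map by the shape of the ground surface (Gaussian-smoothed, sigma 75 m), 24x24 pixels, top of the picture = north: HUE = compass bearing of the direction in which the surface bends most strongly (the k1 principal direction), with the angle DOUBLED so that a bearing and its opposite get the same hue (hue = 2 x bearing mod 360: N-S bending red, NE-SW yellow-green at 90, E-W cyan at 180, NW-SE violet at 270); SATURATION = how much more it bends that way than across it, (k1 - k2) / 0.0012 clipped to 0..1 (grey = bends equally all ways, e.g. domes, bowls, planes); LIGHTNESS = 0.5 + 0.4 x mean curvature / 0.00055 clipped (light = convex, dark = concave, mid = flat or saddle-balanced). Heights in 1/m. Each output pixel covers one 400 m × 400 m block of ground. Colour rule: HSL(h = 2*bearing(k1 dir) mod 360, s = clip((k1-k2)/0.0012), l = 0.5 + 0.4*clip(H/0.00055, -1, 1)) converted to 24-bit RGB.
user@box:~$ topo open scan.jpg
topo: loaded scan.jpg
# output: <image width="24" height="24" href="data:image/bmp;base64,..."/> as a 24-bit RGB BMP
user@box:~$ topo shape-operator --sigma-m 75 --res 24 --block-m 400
<image width="24" height="24" href="data:image/bmp;base64,Qk32BgAAAAAAADYAAAAoAAAAGAAAABgAAAABABgAAAAAAMAGAAATCwAAEwsAAAAAAAAAAAAAjVJIxLhBH2x6Ewc7yfKxo9nl0tHrvb/eLUDju7ffwnrQLESjtUbEYjp7v8paxpBZ4/adUzBzGRkuTHtbfYB/d4WAn5hpW4lhWp2PxufPACHcJIf/1fbxpcnuk27R5XWjjjl/oIFbtldVOlh8PChmt1a+ptrIxtnk78SwfBBgP4RbH6Z4XHeAg1t5xX5NZnpJdcl8cONzGSxgFYNMYb0IbzwVTEQkuTBK1mOAaaWLoqK5kS6pPCtiZZxWlNlEhkIc6NSArlXz3ZHORXgpGz4sWj9k07KKbV2dteqDMspFHhc1XE4xaWYiaWYmUGUoHUkayctpvYlmdz0rXBlGeBAYgYcCUFAKluoIPuQaOx09z3SU7rHnICGkHmNGoshBv1BX8/DWmmFHEBMqYXJ7gH9/f4B/f4B/Y39rTX0upE4minZTMBNc2k3x9tXegNDOxvnMcDknEyMQVKEkiK1ET0jej3rycnTdn7zL6/DbnmfWOBmxUGCLf3+Af4B/f4B/f3+AXnCDf5Cqpn+zHxd4KYbK8drp8druzWCc80D5oWHncqonTpsNDFIXLVZCP5hiyI2e4vN2XzJ0dzKRfVaFf4B+f4B/f4B/f3+AbX+HZ4l1dWGVSDuxKXVibsMq9ezEr73weWn3vR7//8zz79XsO6CNCCsRK2oePa4w5f9KExkgPx0ugUwhaHojXnYtSYdFfIB/c4aAcYdvVoBsKiNey2yWU71Yrf9tRhcSYjEeKm6J1PP39NT36cz7qLT8Y8H/dS2K9OSmJRxRJxU5vrV+hrK4hLGWOLBpSHx2f4B/gH9+dWd7GxYunLc/qNuT0G1IrDCAtP/5l+n/WRmf4ExQ7niEoXcgJwwPlVIy8ezXZwCxWyimo8eclW90p59mjLtZInV2bIGCgHuAgTeOOy/Alu3dqcmMpT+Mzv3UJs2cKAsYQw0XdsEfvkE0957APlf5kaHd6MxqFQc4g4SunraxoXa4wJ68x9SyJ2WHTGJ+dXqDNqCwSLjZglK4zfDhx9/81/TefBGQQCOOYF7L3avOyCe+9/18DpCGSFrB3q22FQ6Mg6ypmV9liz44wrxH39FMLF47IFhYfYB+d4B0LWc6EcNMov84LkQCmlIMkSJaSTxdSmpcrmtBjC2a/fDOKiN/SkYYtJBOXSd7fTsocy0hoLxsmbiX1bu1nW68HmdPKXdff4B/hWV3h3ETg18Apc8SAUwOZk8uT3CEWUJ+l3FcQ7is+/nQ9APqjV3YYqg5SwxX3Eu2ic62rr1bYtBCiMievUnIt5rHHWBuVH12WEyLsJfJwL7azefYS3DQI0yMXlOINjZwrIeTdsZ8vrhL12SOXLnMxZ/ZAj6qcHzd7YPF1qjO8+qfJFEZUXcyi7PNtjKzIEksP2NDWH9NzeWVntCERzFxTC9XZEdPQmx2XZlVrsdiYYI8msyhmnTCnkA/TEl3GhIo5KVNXLe9/s/NxmqZB/ZGCgwrrA4st6xaFIRVRKiQ0eaExM5PHxU6YVN3Z3aAQIeIcHqRsn1owNNFKlYXbn8vaG00VS0vHyRk0frfaCnc2vHc69H6+NPxAAcznLrTybjYwVfOHVYbqOsUrtVbFCFLVGB/dnyBVXuBUZCGcG6w6qCoqFliRmw7Q34lKq54Dv/rVsQwsJMtj+pahTkm+4JxKwC4Tai2mLh+eGXp2M7829jzvebhChiQS0mAeYCAaoWBUn9sPkJcz5luw5OXjHe4zNH/hsL/LTt6Yz1Tp85QjGIij4gvjeGAdSmrXUqJtuGTKH6LS45M4uGG03xyOglTZFh7f4B8dYB1YH18MoWSj7vL4Za6oWNRy2UsjhNHblaDYV6IpKJ1wXmOmeCXcpY7PClcq1+yyOmLLzZKeHdT0d1CgAwCJiUNKGk5bIBzgIiBbXaBUIFYI2UuoUZE573KgmRIgHh3ZXiETlKiooWgtquT2oNavpZHE0g/PKJ67M+/OEWFTn5ftUo5zC+d2au5JI50LHFMZ4dnY2Z/mn+XV4WPPIJvvtqRgH9/f3+AfoB/NXp3tluvsV5a2OPC5r/mekDAH51ow78qey5KeD08gK9VXZmp0q2txViuOZl9P3twVnlJUJFBVY10RMKSXMpsgH9/f3+Af3+AdYB/GiRK0vOseMyqr3K/5ZfjdzHETsfHeFvhm4/fp5PGl16hhEU/utOQh4jGJkSQxF+9eqxcRXw8ipQgRU8QgIB/f3+Af3+Ae3mANR6I1v+cV2M0UUYwuiEh2ltnWddkG1VSc2NIp1xYrFK0zpvWg+SZd0mLPDqRRkOU06ilRD20zbjJWXLE"/>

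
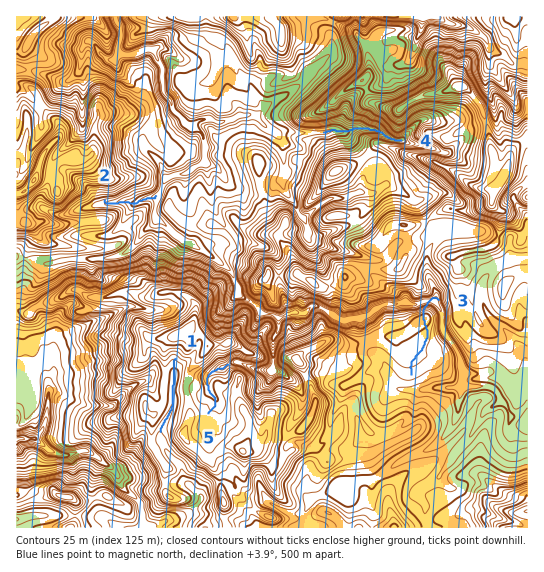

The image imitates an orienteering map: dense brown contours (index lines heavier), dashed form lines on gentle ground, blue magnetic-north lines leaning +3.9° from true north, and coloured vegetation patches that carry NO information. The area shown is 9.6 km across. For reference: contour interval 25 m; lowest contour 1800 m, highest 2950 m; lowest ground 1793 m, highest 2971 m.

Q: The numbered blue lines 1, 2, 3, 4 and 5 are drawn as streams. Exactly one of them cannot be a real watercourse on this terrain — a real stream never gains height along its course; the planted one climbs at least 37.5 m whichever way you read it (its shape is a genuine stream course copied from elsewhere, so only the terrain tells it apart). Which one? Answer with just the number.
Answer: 3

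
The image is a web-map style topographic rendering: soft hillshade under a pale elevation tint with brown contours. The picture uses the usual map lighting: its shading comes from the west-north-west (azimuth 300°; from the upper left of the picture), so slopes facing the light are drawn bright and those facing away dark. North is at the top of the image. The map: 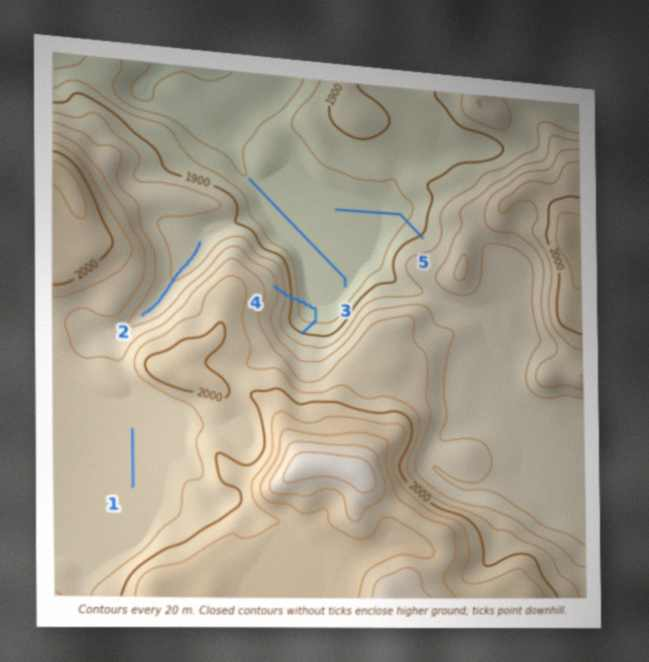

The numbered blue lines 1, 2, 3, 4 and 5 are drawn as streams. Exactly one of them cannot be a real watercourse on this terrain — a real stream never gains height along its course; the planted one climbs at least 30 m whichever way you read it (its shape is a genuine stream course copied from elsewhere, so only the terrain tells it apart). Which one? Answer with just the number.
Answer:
4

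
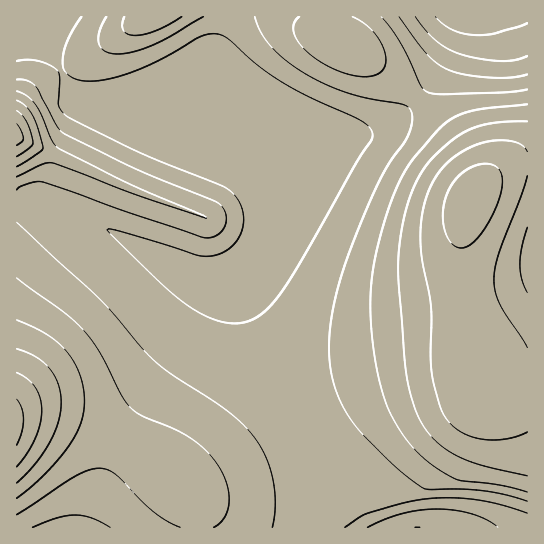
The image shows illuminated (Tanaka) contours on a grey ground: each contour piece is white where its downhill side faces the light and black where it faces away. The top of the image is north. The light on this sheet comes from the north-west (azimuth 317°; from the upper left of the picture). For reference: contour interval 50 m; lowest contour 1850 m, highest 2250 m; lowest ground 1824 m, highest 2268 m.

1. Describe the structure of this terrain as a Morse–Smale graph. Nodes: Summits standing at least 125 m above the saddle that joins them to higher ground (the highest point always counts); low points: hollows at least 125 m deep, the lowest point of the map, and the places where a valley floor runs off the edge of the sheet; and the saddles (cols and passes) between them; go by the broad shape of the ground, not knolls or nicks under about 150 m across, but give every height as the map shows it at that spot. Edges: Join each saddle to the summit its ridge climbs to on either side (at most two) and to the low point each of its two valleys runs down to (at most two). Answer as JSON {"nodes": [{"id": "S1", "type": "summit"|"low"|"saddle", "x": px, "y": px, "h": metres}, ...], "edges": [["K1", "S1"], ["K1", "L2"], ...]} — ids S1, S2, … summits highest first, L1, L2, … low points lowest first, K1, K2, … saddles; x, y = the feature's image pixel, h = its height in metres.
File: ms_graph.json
{"nodes": [
{"id": "S1", "type": "summit", "x": 17, "y": 423, "h": 2268},
{"id": "S2", "type": "summit", "x": 471, "y": 199, "h": 2229},
{"id": "S3", "type": "summit", "x": 17, "y": 137, "h": 2228},
{"id": "L1", "type": "low", "x": 463, "y": 17, "h": 1824},
{"id": "L2", "type": "low", "x": 417, "y": 527, "h": 1850},
{"id": "K1", "type": "saddle", "x": 417, "y": 99, "h": 2004},
{"id": "K2", "type": "saddle", "x": 17, "y": 205, "h": 1989},
{"id": "K3", "type": "saddle", "x": 299, "y": 421, "h": 1983}],
"edges": [["K1", "S2"], ["K1", "L1"], ["K1", "L2"], ["K2", "S1"], ["K2", "S3"], ["K2", "L2"], ["K3", "S1"], ["K3", "S2"], ["K3", "L2"]]}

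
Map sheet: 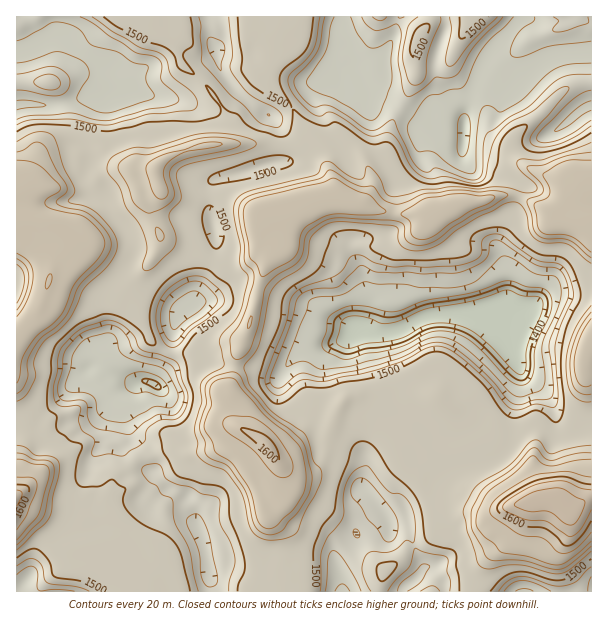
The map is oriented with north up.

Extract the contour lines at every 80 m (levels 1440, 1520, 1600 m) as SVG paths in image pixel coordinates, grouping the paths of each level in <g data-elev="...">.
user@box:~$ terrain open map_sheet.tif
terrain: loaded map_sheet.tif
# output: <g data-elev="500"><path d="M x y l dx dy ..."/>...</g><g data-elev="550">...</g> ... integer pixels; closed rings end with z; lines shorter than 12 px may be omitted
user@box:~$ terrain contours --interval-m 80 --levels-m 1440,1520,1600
<g data-elev="1440"><path d="M335 591l3-4 4-3 3 1 5 6"/><path d="M515 591l9-2 9 2"/><path d="M116 422l-9-2-8-5-2-4-1-10-4-5-8-3-15-1-4-5 6-19 1-12 6-10 10-8 19-5 4 0 4 3 4 14 6 6 12 5 21 5 7 4 6 9 7 16-1 6-6 7-16-1-28 15z"/><path d="M516 396l-7-5-20-21-21-20-13-9-12-4-14 1-31 16-48 12-29 3-18-8-6 1-9 4-2 0 0-1 21-54 2-9 3-3 29-4 24-13 13 2 27 0 17 4 27 0 13-2 14-5 24-23 6-2 9 4 21 14 19 3 5 5 1 8-3 18-16 36 0 9 3 24-1 9-6 6-16 5z"/><path d="M173 329l-3-5-1-9 4-11 6-5 10-7 6-1 5 2 6 7-2 6-27 22z"/><path d="M591 110l-9 5-17 13-7 3-4 0 21-21 8-6 8-3"/><path d="M17 100l15 1 14 4-3 2-26 3"/><path d="M591 63l-21 1-15 5-10 7-22 23-20 12-5 1-9-6-6 1-3 5-2 11-2 45-2 5-6 0-10-3-24-18-17-1-7-13-3-10 1-5 14-20 9-8 9-1 9-4 10-1 5-3 18-37 9-10 13-12 10-10"/><path d="M17 41l9-4 27-15 10 1 10 3 8 5 11 14 24 6 16 11 15 3 1 3-2 7 0 6 8 15-2 3-36 12-8 2-9-1-15-7-7-6 1-5 10-16 1-4-2-8-7-7-17-6-7-1-25 8-14 3"/><path d="M350 17l7 16 11 14 7 1 15-8 3 2-2 17 1 16-1 9-11 29-3 5-5 2-6-1-16-12-17-9-20-8-6-6 1-6 18-28 4-23 4-10"/><path d="M534 17l0 4-12 8-8 10-4 12 1 3 2 3 9 0 29-11 40-5"/></g><g data-elev="1520"><path d="M17 550l28-26 4-6 11-51-2-6-4-3-6-2-12-1-10-8-9-2"/><path d="M591 445l-18 3-22 6-5-3-7-10-6-1-5 4-19 21-33 21-11 18-2 8 4 19 10 31 3 4 5 2 7 1 15-4 12 0 32 8 9 1 10-5 21-18"/><path d="M17 401l9-6 8-14 2-6-2-13 7-16 5-7 13-9 10-10 14-30 26-26 6-10 2-9-1-6-3-8-15-17-11-7-16-4-3-2 6-7 1-5-12-22-6-23-4-8-8-4-9 0-7 3-12 7"/><path d="M591 305l-11 15-6 12-6 18-2 15 2 18 3 10 10 8 10 1"/><path d="M144 270l5 0 6-3 16-16 4-6 1-11-7-18 1-4 9-9 2-5-5-21 2-7 12-6 56-13 10-5 0-3-1-2-9-4-13-3-30-1-14 3-36 11-22 1-15 7-6 4-3 8 1 6 11 13 7 21 12 15 6 14 3 12-5 18z"/><path d="M17 264l6 7 1 8-1 11-6 13"/><path d="M591 142l-48 18-21-1-4 2-1 3 2 4 18 18-1 5-5 2-7 0-23-6-22 2-27-2-30 3-15 5-15 2-6-4-6-15-11-11-3 0-3 11-4 1-10-3-17-13-5-2-5 3-3 9-5 3-60 14-14 6-5 7-1 10 6 32 0 19 8 11 0 6-9 34-5 7-11 11-3 6 4 24 0 3-18 11-5 7 1 18-7 26 3 15-1 12 9 8 19 8 12 15 6 12 7 29 5 8 9 4 9 1 14-2 10-5 8-21 15-29 1-12-7-9-5-19-4-9-26-17-10-8-19-23-6-18 15-23 10-47 3-8 8-9 23-15 5-9 3-20 7-7 9-6 15-2 53 4 3 2 0 12 4 6 8 4 10 1 11-3 9-4 17-14 23-14 12-5 12-7 11-2 4 2 5 5 3 7 3 15 6 8 9 4 16 0 8 2 22 18"/></g><g data-elev="1600"><path d="M17 518l11-23 1-6-3-4-9-1"/><path d="M591 484l-9-1-18-6-25 3-14 5-18 11-8 7-2 6 4 5 20 11 25 4 20 17 6-1 6-5 13-19"/><path d="M274 461l5 0 0-6-3-8-6-8-10-7-18-4 0 3z"/></g>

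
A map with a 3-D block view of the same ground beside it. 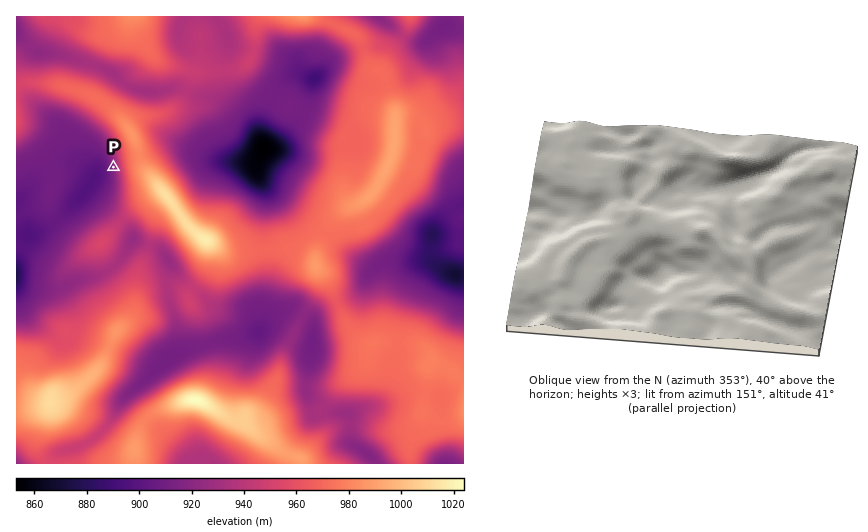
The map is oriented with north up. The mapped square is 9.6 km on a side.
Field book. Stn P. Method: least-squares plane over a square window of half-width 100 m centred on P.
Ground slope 8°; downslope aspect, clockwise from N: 259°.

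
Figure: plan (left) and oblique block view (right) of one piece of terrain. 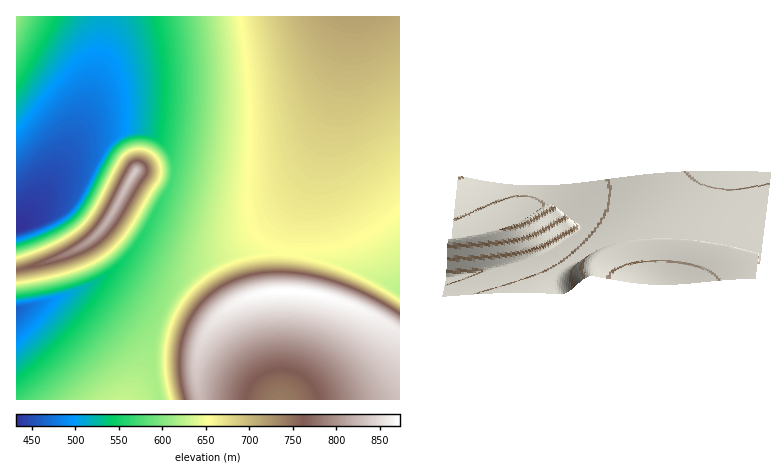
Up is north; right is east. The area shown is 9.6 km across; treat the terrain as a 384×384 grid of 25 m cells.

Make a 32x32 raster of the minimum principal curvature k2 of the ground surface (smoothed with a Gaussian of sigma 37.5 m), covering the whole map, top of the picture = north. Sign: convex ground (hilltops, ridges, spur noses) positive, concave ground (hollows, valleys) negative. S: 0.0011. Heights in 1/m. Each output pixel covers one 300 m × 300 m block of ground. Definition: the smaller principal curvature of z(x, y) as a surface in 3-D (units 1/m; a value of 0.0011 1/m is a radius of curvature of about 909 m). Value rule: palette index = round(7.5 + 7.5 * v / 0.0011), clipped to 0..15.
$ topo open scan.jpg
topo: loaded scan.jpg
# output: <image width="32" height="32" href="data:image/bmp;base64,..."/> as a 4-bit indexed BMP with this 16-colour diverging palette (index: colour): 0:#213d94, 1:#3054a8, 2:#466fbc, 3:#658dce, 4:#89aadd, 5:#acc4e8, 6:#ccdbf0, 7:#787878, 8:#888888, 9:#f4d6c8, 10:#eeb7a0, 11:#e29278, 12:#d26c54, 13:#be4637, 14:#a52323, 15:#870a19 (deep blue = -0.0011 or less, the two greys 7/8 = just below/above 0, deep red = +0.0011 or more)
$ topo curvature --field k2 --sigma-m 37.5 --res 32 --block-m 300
<image width="32" height="32" href="data:image/bmp;base64,Qk12AgAAAAAAAHYAAAAoAAAAIAAAACAAAAABAAQAAAAAAAACAAATCwAAEwsAABAAAAAAAAAAlD0hAKhUMAC8b0YAzo1lAN2qiQDoxKwA8NvMAHh4eACIiIgAyNb0AKC37gB4kuIAVGzSADdGvgAjI6UAGQqHAHd3d3d3dieHd3d3d3d3d3d3d3d3d3U4h3d3d3d3d3d3d3d3d3d0SId3d3d3d3d3d3d3d3d3dEiHd3d3d3d3d3d3d3d3d3RIh3d3d3d3d3d3d3d3d3d1R4h3d3d3d3d3d3d3d3d3dzaIh3d3d3d3d4gVd3d3d3dFeIh3d3d3d4iHUgBHd3d3Y1eIiHd3eIiHUXd3IDd3d3Y1eIiIiIiHUQSHd3cwZ3d3Y0VneHdlMAR3d3iHdwZ3d3dTIzMhETZ4iHd3eIdwd3d3d3ZVVneIiIhHd3aIdQd3d3iIiIiIiIiIIAVmaIgVd3d4iIiIiIiIiHdgFneHcHd3d4iIiIiIiIh3dyJ3d3FHd3d4iIiIiIiId3dwd3d3B3d3d4iIiIiIiHd3dRd4iCV3d3d3eIiIiIh3d3cGeag0d3d3d3d3iIiId3d3YHiHB3d3d3d3d3d3d3d3d3MGYDd3d3d3d3d3d3d3d3d3YRZ3d3d3d3d3d3d3d3d3d3d3d3d3d3d3d3d3d3d3d3d3d3d3d3d3d3d3d3d3d3d3d3d3d3d3d3d3d3d3d3d3d3d3d3d3d3d3d3d3d3d3d3d3d3d3d3d3d3d3d3d3d3d3d3d3d3d3d3d3d3d3d3d3d3d3d3d3d3d3d3d3d3d3d3d3d3d3d3d3d3d3d3d3d3d3d3d3d3d3d3d3d3d3"/>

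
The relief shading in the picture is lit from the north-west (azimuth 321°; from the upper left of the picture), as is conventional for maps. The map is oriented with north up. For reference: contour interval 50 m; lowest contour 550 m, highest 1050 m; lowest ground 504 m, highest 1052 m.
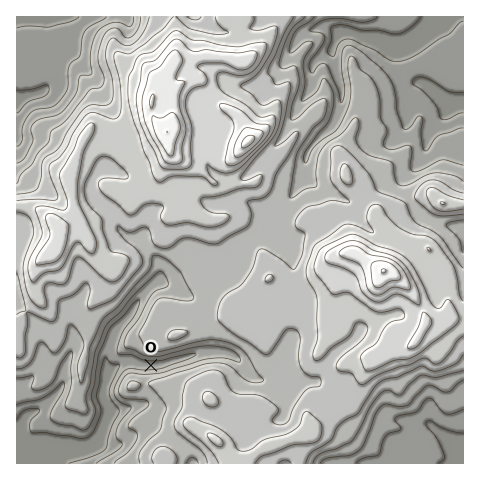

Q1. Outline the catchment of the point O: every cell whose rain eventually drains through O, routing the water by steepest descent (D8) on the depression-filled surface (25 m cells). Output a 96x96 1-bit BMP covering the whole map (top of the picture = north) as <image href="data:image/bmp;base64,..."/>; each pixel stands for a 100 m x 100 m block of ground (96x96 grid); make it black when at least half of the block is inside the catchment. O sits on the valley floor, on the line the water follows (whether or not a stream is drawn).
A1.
<image width="96" height="96" href="data:image/bmp;base64,Qk2+BAAAAAAAAD4AAAAoAAAAYAAAAGAAAAABAAEAAAAAAIAEAAATCwAAEwsAAAIAAAAAAAAA////AAAAAAAAAAAAAAAAAAAAAAAAAAAAAAPAAAAAAAAAAAAAAAfwAAAAAAAAAAAAAA/4AAAAAAAAAAAAAB//AAAAAAAAAAAAAD//4AAAAAAAAAAAAH///AAAAAAAAAAAAf///wAAAAAAAAAAA////4AAAAAAAAAAA////+AAAAAAAAAAA/////AAAAAAAAAAAf////gAAAAAAAAAAP////4AAAAAAAAAAH////8AAAAAAAAAAH////+AAAAAAAAAAP////+AAAAAAAAAAf/////AAAAAAAAH///////AAAAAAAAH///////AAAAAAAAH///////gAAAAAAAH///////gAAAAAAAH///////wAAAAAAAH///////4AAAAAAAH///////+AAAAAAAH////////AAAAAAAD////////+AAAAAAA/////////AAAAAAAP////////AAAAAAAA////////gAAAAAAAP///////gAAAAAAAD///////wAAAAAAAA///////wAAAAAAAAf//////gAAAAAAAAA/8A///gAAAAAAAAAfwA///AAAAAAAAAAfgA///AAAAAAAAAAPgA//+AAAAAAAAAAPAA//8AAAAAAAAAAGAA//4AAAAAAAAAAAAAf/wAAAAAAAAAAAAAf/gAAAAAAAAAAAAAf8AAAAAAAAAAAAAAf4AAAAAAAAAAAAAAfgAAAAAAAAAAAAAAPAAAAAAAAAAAAAAAAAAAAAAAAAAAAAAAAAAAAAAAAAAAAAAAAAAAAAAAAAAAAAAAAAAAAAAAAAAAAAAAAAAAAAAAAAAAAAAAAAAAAAAAAAAAAAAAAAAAAAAAAAAAAAAAAAAAAAAAAAAAAAAAAAAAAAAAAAAAAAAAAAAAAAAAAAAAAAAAAAAAAAAAAAAAAAAAAAAAAAAAAAAAAAAAAAAAAAAAAAAAAAAAAAAAAAAAAAAAAAAAAAAAAAAAAAAAAAAAAAAAAAAAAAAAAAAAAAAAAAAAAAAAAAAAAAAAAAAAAAAAAAAAAAAAAAAAAAAAAAAAAAAAAAAAAAAAAAAAAAAAAAAAAAAAAAAAAAAAAAAAAAAAAAAAAAAAAAAAAAAAAAAAAAAAAAAAAAAAAAAAAAAAAAAAAAAAAAAAAAAAAAAAAAAAAAAAAAAAAAAAAAAAAAAAAAAAAAAAAAAAAAAAAAAAAAAAAAAAAAAAAAAAAAAAAAAAAAAAAAAAAAAAAAAAAAAAAAAAAAAAAAAAAAAAAAAAAAAAAAAAAAAAAAAAAAAAAAAAAAAAAAAAAAAAAAAAAAAAAAAAAAAAAAAAAAAAAAAAAAAAAAAAAAAAAAAAAAAAAAAAAAAAAAAAAAAAAAAAAAAAAAAAAAAAAAAAAAAAAAAAAAAAAAAAAAAAAAAAAAAAAAAAAAAAAAAAAAAAAAAAAAAAAAAAAAAAAAAAAAAAAAAAAAAAAAAAAAAAAAAAAAAAAAAAAAAAAAAAAAAAAAAAAAAAAAAAAAAAAAAAAAAAAAAAAAAAAAAAAAAAAAAAAAAAAAAAAAAAAAAAA="/>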